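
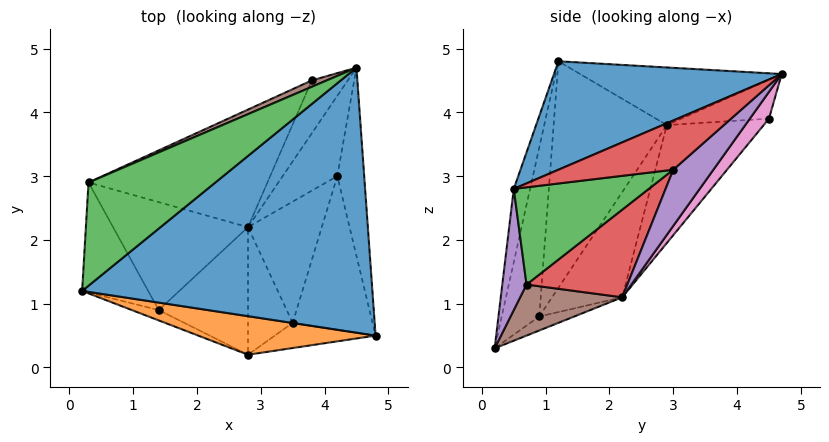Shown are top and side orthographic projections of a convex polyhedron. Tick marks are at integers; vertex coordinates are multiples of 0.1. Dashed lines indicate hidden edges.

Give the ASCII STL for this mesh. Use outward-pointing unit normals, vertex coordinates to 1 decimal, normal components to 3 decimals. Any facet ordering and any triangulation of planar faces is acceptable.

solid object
 facet normal 0.328 -0.352 0.877
  outer loop
   vertex 4.5 4.7 4.6
   vertex 0.2 1.2 4.8
   vertex 4.8 0.5 2.8
  endloop
 endfacet
 facet normal -0.073 -0.982 0.176
  outer loop
   vertex 2.8 0.2 0.3
   vertex 4.8 0.5 2.8
   vertex 0.2 1.2 4.8
  endloop
 endfacet
 facet normal -0.361 0.489 0.794
  outer loop
   vertex 0.3 2.9 3.8
   vertex 0.2 1.2 4.8
   vertex 4.5 4.7 4.6
  endloop
 endfacet
 facet normal 0.848 0.259 -0.463
  outer loop
   vertex 4.2 3.0 3.1
   vertex 4.5 4.7 4.6
   vertex 4.8 0.5 2.8
  endloop
 endfacet
 facet normal 0.644 0.439 -0.626
  outer loop
   vertex 2.8 2.2 1.1
   vertex 4.5 4.7 4.6
   vertex 4.2 3.0 3.1
  endloop
 endfacet
 facet normal -0.414 0.896 0.158
  outer loop
   vertex 3.8 4.5 3.9
   vertex 0.3 2.9 3.8
   vertex 4.5 4.7 4.6
  endloop
 endfacet
 facet normal 0.485 0.583 -0.652
  outer loop
   vertex 3.8 4.5 3.9
   vertex 4.5 4.7 4.6
   vertex 2.8 2.2 1.1
  endloop
 endfacet
 facet normal -0.343 0.782 -0.520
  outer loop
   vertex 3.8 4.5 3.9
   vertex 2.8 2.2 1.1
   vertex 0.3 2.9 3.8
  endloop
 endfacet
 facet normal -0.144 0.367 -0.919
  outer loop
   vertex 1.4 0.9 0.8
   vertex 2.8 2.2 1.1
   vertex 2.8 0.2 0.3
  endloop
 endfacet
 facet normal -0.470 0.645 -0.602
  outer loop
   vertex 1.4 0.9 0.8
   vertex 0.3 2.9 3.8
   vertex 2.8 2.2 1.1
  endloop
 endfacet
 facet normal -0.467 -0.881 -0.074
  outer loop
   vertex 1.4 0.9 0.8
   vertex 2.8 0.2 0.3
   vertex 0.2 1.2 4.8
  endloop
 endfacet
 facet normal -0.954 -0.108 -0.278
  outer loop
   vertex 1.4 0.9 0.8
   vertex 0.2 1.2 4.8
   vertex 0.3 2.9 3.8
  endloop
 endfacet
 facet normal 0.748 0.253 -0.614
  outer loop
   vertex 3.5 0.7 1.3
   vertex 4.2 3.0 3.1
   vertex 4.8 0.5 2.8
  endloop
 endfacet
 facet normal 0.738 0.262 -0.622
  outer loop
   vertex 3.5 0.7 1.3
   vertex 2.8 2.2 1.1
   vertex 4.2 3.0 3.1
  endloop
 endfacet
 facet normal 0.754 0.198 -0.627
  outer loop
   vertex 3.5 0.7 1.3
   vertex 4.8 0.5 2.8
   vertex 2.8 0.2 0.3
  endloop
 endfacet
 facet normal 0.728 0.255 -0.637
  outer loop
   vertex 3.5 0.7 1.3
   vertex 2.8 0.2 0.3
   vertex 2.8 2.2 1.1
  endloop
 endfacet
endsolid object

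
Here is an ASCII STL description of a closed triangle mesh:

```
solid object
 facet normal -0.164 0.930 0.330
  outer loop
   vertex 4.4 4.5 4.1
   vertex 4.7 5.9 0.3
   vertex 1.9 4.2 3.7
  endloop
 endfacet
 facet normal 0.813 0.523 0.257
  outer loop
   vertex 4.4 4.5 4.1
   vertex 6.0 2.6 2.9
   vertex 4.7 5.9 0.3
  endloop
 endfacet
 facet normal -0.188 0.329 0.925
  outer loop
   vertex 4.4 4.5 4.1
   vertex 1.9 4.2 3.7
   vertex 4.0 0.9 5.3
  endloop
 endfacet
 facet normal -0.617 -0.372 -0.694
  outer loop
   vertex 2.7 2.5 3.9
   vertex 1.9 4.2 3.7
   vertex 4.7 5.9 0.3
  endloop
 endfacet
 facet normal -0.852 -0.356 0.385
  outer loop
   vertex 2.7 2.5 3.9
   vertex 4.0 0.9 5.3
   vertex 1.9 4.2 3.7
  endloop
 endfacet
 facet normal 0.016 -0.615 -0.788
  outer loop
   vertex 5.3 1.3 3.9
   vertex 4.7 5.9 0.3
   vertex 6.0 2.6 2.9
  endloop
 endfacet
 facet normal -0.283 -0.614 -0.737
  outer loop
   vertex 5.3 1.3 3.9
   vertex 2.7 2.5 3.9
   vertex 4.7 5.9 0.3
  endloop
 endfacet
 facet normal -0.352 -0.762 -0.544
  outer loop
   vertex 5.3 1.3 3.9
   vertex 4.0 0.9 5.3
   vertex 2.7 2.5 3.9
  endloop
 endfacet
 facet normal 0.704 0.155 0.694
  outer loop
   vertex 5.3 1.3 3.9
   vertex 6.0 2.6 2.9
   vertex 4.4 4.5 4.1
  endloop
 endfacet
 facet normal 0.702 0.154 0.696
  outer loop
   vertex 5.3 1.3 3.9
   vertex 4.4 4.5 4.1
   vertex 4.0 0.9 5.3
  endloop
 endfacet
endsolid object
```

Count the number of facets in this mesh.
10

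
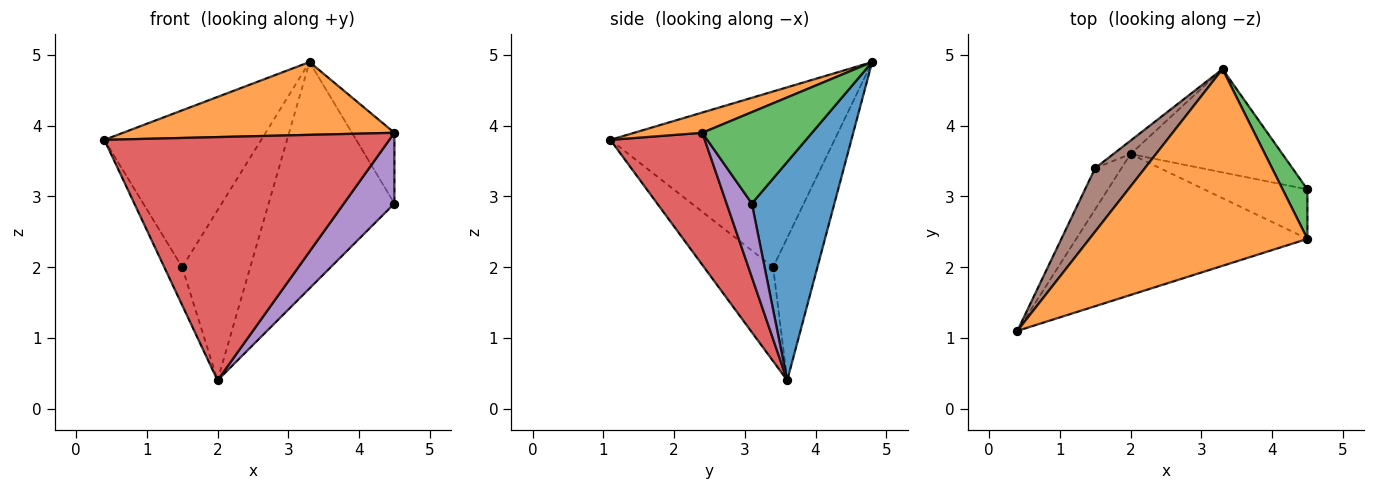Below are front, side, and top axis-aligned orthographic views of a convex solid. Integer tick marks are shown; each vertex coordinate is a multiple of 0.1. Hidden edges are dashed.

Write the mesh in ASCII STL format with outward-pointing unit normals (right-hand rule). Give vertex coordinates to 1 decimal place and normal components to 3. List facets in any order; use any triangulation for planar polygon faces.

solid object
 facet normal 0.513 0.781 -0.356
  outer loop
   vertex 2.0 3.6 0.4
   vertex 3.3 4.8 4.9
   vertex 4.5 3.1 2.9
  endloop
 endfacet
 facet normal 0.087 -0.346 0.934
  outer loop
   vertex 4.5 2.4 3.9
   vertex 3.3 4.8 4.9
   vertex 0.4 1.1 3.8
  endloop
 endfacet
 facet normal 0.904 0.350 0.245
  outer loop
   vertex 4.5 2.4 3.9
   vertex 4.5 3.1 2.9
   vertex 3.3 4.8 4.9
  endloop
 endfacet
 facet normal 0.275 -0.832 -0.482
  outer loop
   vertex 4.5 2.4 3.9
   vertex 0.4 1.1 3.8
   vertex 2.0 3.6 0.4
  endloop
 endfacet
 facet normal 0.379 -0.758 -0.531
  outer loop
   vertex 4.5 2.4 3.9
   vertex 2.0 3.6 0.4
   vertex 4.5 3.1 2.9
  endloop
 endfacet
 facet normal -0.798 0.558 0.226
  outer loop
   vertex 1.5 3.4 2.0
   vertex 0.4 1.1 3.8
   vertex 3.3 4.8 4.9
  endloop
 endfacet
 facet normal -0.934 0.242 -0.262
  outer loop
   vertex 1.5 3.4 2.0
   vertex 2.0 3.6 0.4
   vertex 0.4 1.1 3.8
  endloop
 endfacet
 facet normal -0.545 0.836 -0.066
  outer loop
   vertex 1.5 3.4 2.0
   vertex 3.3 4.8 4.9
   vertex 2.0 3.6 0.4
  endloop
 endfacet
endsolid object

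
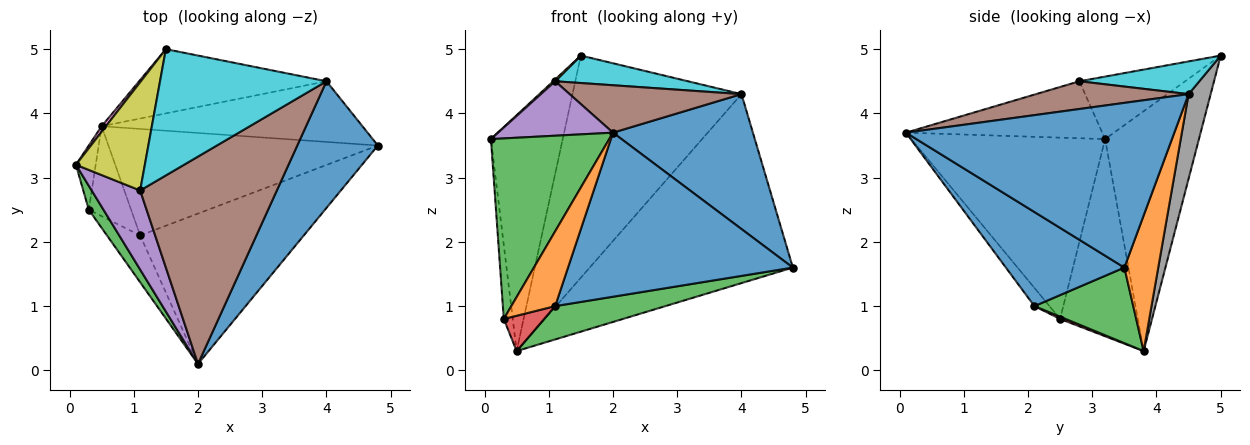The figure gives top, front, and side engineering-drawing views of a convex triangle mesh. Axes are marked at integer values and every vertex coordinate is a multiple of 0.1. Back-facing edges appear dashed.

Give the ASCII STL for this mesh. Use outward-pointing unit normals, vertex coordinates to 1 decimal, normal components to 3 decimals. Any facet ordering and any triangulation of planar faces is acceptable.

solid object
 facet normal 0.813 -0.424 0.398
  outer loop
   vertex 4.0 4.5 4.3
   vertex 2.0 0.1 3.7
   vertex 4.8 3.5 1.6
  endloop
 endfacet
 facet normal 0.157 0.940 -0.302
  outer loop
   vertex 4.0 4.5 4.3
   vertex 4.8 3.5 1.6
   vertex 0.5 3.8 0.3
  endloop
 endfacet
 facet normal -0.852 -0.520 0.069
  outer loop
   vertex 0.3 2.5 0.8
   vertex 2.0 0.1 3.7
   vertex 0.1 3.2 3.6
  endloop
 endfacet
 facet normal -0.989 0.114 -0.099
  outer loop
   vertex 0.3 2.5 0.8
   vertex 0.1 3.2 3.6
   vertex 0.5 3.8 0.3
  endloop
 endfacet
 facet normal -0.696 -0.407 0.592
  outer loop
   vertex 1.1 2.8 4.5
   vertex 0.1 3.2 3.6
   vertex 2.0 0.1 3.7
  endloop
 endfacet
 facet normal 0.194 -0.219 0.956
  outer loop
   vertex 1.1 2.8 4.5
   vertex 2.0 0.1 3.7
   vertex 4.0 4.5 4.3
  endloop
 endfacet
 facet normal -0.794 0.607 0.014
  outer loop
   vertex 1.5 5.0 4.9
   vertex 0.5 3.8 0.3
   vertex 0.1 3.2 3.6
  endloop
 endfacet
 facet normal 0.124 0.953 -0.276
  outer loop
   vertex 1.5 5.0 4.9
   vertex 4.0 4.5 4.3
   vertex 0.5 3.8 0.3
  endloop
 endfacet
 facet normal -0.672 -0.013 0.741
  outer loop
   vertex 1.5 5.0 4.9
   vertex 0.1 3.2 3.6
   vertex 1.1 2.8 4.5
  endloop
 endfacet
 facet normal 0.189 -0.209 0.960
  outer loop
   vertex 1.5 5.0 4.9
   vertex 1.1 2.8 4.5
   vertex 4.0 4.5 4.3
  endloop
 endfacet
 facet normal 0.362 -0.687 -0.630
  outer loop
   vertex 1.1 2.1 1.0
   vertex 4.8 3.5 1.6
   vertex 2.0 0.1 3.7
  endloop
 endfacet
 facet normal -0.279 -0.814 -0.510
  outer loop
   vertex 1.1 2.1 1.0
   vertex 2.0 0.1 3.7
   vertex 0.3 2.5 0.8
  endloop
 endfacet
 facet normal 0.259 -0.288 -0.922
  outer loop
   vertex 1.1 2.1 1.0
   vertex 0.5 3.8 0.3
   vertex 4.8 3.5 1.6
  endloop
 endfacet
 facet normal 0.050 -0.365 -0.930
  outer loop
   vertex 1.1 2.1 1.0
   vertex 0.3 2.5 0.8
   vertex 0.5 3.8 0.3
  endloop
 endfacet
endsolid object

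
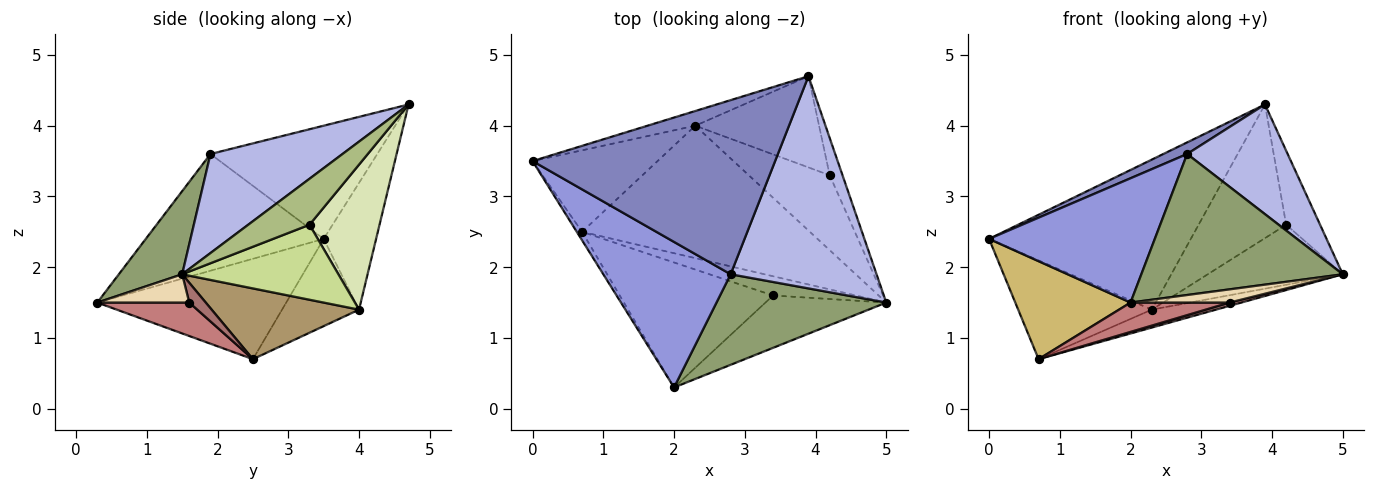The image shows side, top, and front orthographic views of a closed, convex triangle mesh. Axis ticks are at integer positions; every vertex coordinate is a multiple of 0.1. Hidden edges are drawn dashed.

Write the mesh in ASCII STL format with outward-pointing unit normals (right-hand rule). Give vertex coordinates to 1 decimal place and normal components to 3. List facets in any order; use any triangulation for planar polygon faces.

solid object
 facet normal -0.250 0.964 -0.094
  outer loop
   vertex 2.3 4.0 1.4
   vertex 0.0 3.5 2.4
   vertex 3.9 4.7 4.3
  endloop
 endfacet
 facet normal -0.422 -0.060 0.905
  outer loop
   vertex 2.8 1.9 3.6
   vertex 3.9 4.7 4.3
   vertex 0.0 3.5 2.4
  endloop
 endfacet
 facet normal -0.572 -0.533 0.624
  outer loop
   vertex 2.8 1.9 3.6
   vertex 0.0 3.5 2.4
   vertex 2.0 0.3 1.5
  endloop
 endfacet
 facet normal 0.516 -0.393 0.761
  outer loop
   vertex 2.8 1.9 3.6
   vertex 5.0 1.5 1.9
   vertex 3.9 4.7 4.3
  endloop
 endfacet
 facet normal 0.256 -0.813 0.522
  outer loop
   vertex 2.8 1.9 3.6
   vertex 2.0 0.3 1.5
   vertex 5.0 1.5 1.9
  endloop
 endfacet
 facet normal 0.850 0.470 -0.237
  outer loop
   vertex 4.2 3.3 2.6
   vertex 3.9 4.7 4.3
   vertex 5.0 1.5 1.9
  endloop
 endfacet
 facet normal 0.586 0.506 -0.632
  outer loop
   vertex 4.2 3.3 2.6
   vertex 5.0 1.5 1.9
   vertex 2.3 4.0 1.4
  endloop
 endfacet
 facet normal 0.551 0.689 -0.470
  outer loop
   vertex 4.2 3.3 2.6
   vertex 2.3 4.0 1.4
   vertex 3.9 4.7 4.3
  endloop
 endfacet
 facet normal 0.294 0.128 -0.947
  outer loop
   vertex 0.7 2.5 0.7
   vertex 2.3 4.0 1.4
   vertex 5.0 1.5 1.9
  endloop
 endfacet
 facet normal -0.853 -0.520 -0.045
  outer loop
   vertex 0.7 2.5 0.7
   vertex 2.0 0.3 1.5
   vertex 0.0 3.5 2.4
  endloop
 endfacet
 facet normal -0.406 0.705 -0.582
  outer loop
   vertex 0.7 2.5 0.7
   vertex 0.0 3.5 2.4
   vertex 2.3 4.0 1.4
  endloop
 endfacet
 facet normal 0.221 -0.239 -0.946
  outer loop
   vertex 3.4 1.6 1.5
   vertex 5.0 1.5 1.9
   vertex 2.0 0.3 1.5
  endloop
 endfacet
 facet normal 0.230 -0.164 -0.959
  outer loop
   vertex 3.4 1.6 1.5
   vertex 0.7 2.5 0.7
   vertex 5.0 1.5 1.9
  endloop
 endfacet
 facet normal 0.208 -0.224 -0.952
  outer loop
   vertex 3.4 1.6 1.5
   vertex 2.0 0.3 1.5
   vertex 0.7 2.5 0.7
  endloop
 endfacet
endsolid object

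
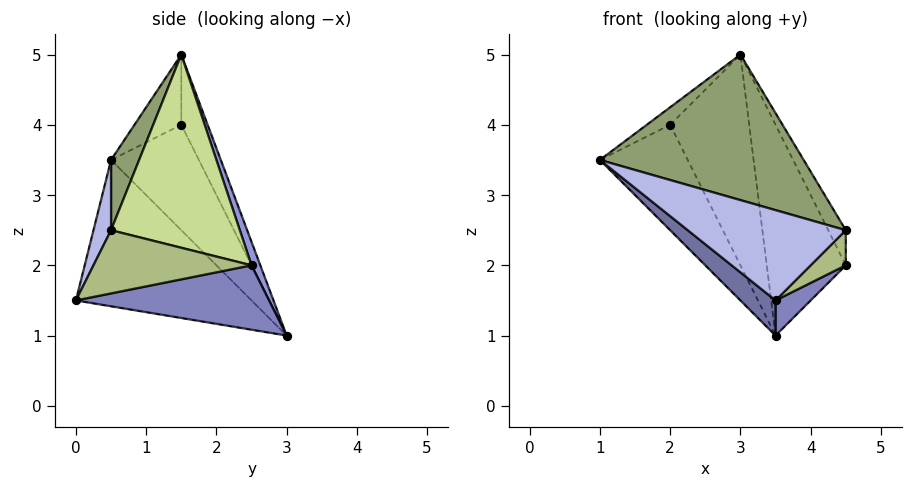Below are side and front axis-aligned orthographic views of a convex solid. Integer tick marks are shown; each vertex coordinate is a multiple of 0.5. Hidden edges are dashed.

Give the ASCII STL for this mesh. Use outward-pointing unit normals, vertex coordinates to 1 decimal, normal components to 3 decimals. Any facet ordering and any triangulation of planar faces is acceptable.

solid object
 facet normal -0.635 -0.127 -0.762
  outer loop
   vertex 3.5 3.0 1.0
   vertex 3.5 0.0 1.5
   vertex 1.0 0.5 3.5
  endloop
 endfacet
 facet normal 0.671 -0.122 -0.732
  outer loop
   vertex 3.5 3.0 1.0
   vertex 4.5 2.5 2.0
   vertex 3.5 0.0 1.5
  endloop
 endfacet
 facet normal 0.103 0.927 0.361
  outer loop
   vertex 3.5 3.0 1.0
   vertex 3.0 1.5 5.0
   vertex 4.5 2.5 2.0
  endloop
 endfacet
 facet normal 0.103 -0.927 0.361
  outer loop
   vertex 4.5 0.5 2.5
   vertex 1.0 0.5 3.5
   vertex 3.5 0.0 1.5
  endloop
 endfacet
 facet normal 0.123 -0.894 0.431
  outer loop
   vertex 4.5 0.5 2.5
   vertex 3.0 1.5 5.0
   vertex 1.0 0.5 3.5
  endloop
 endfacet
 facet normal 0.737 -0.164 -0.655
  outer loop
   vertex 4.5 0.5 2.5
   vertex 3.5 0.0 1.5
   vertex 4.5 2.5 2.0
  endloop
 endfacet
 facet normal 0.872 0.119 0.475
  outer loop
   vertex 4.5 0.5 2.5
   vertex 4.5 2.5 2.0
   vertex 3.0 1.5 5.0
  endloop
 endfacet
 facet normal -0.667 0.333 0.667
  outer loop
   vertex 2.0 1.5 4.0
   vertex 1.0 0.5 3.5
   vertex 3.0 1.5 5.0
  endloop
 endfacet
 facet normal -0.707 0.707 0.000
  outer loop
   vertex 2.0 1.5 4.0
   vertex 3.5 3.0 1.0
   vertex 1.0 0.5 3.5
  endloop
 endfacet
 facet normal -0.302 0.905 0.302
  outer loop
   vertex 2.0 1.5 4.0
   vertex 3.0 1.5 5.0
   vertex 3.5 3.0 1.0
  endloop
 endfacet
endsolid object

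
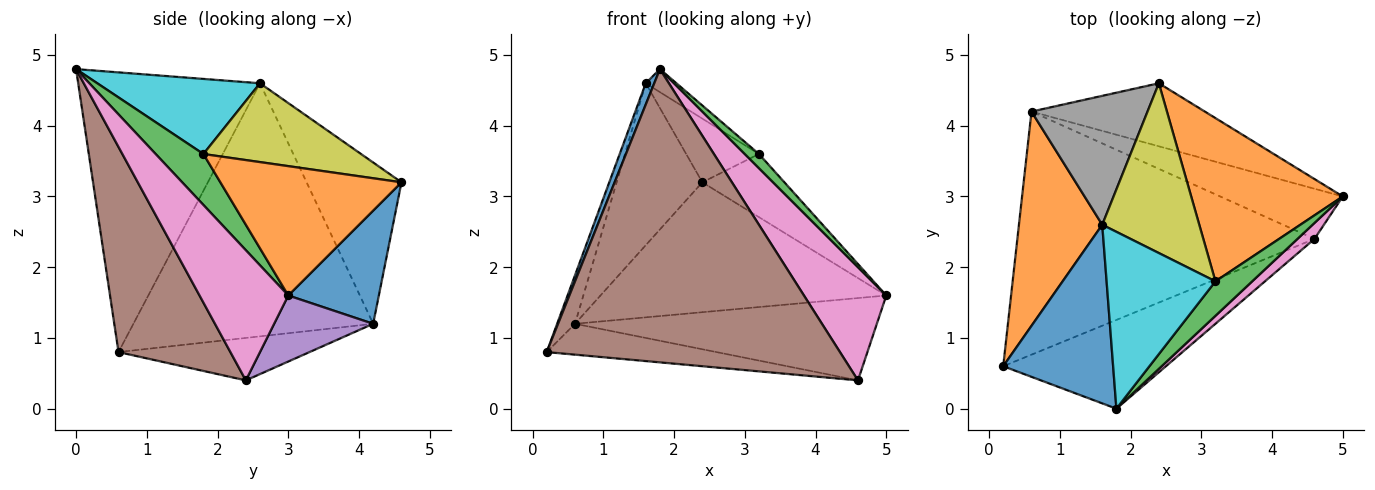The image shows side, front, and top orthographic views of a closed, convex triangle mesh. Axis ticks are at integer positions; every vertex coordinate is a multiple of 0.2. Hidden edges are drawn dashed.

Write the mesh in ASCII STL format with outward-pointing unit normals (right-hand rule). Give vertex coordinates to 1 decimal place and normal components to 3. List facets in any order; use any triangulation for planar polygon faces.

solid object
 facet normal 0.274 0.865 -0.420
  outer loop
   vertex 0.6 4.2 1.2
   vertex 2.4 4.6 3.2
   vertex 5.0 3.0 1.6
  endloop
 endfacet
 facet normal 0.623 0.282 0.730
  outer loop
   vertex 3.2 1.8 3.6
   vertex 5.0 3.0 1.6
   vertex 2.4 4.6 3.2
  endloop
 endfacet
 facet normal 0.788 -0.234 0.569
  outer loop
   vertex 3.2 1.8 3.6
   vertex 1.8 0.0 4.8
   vertex 5.0 3.0 1.6
  endloop
 endfacet
 facet normal -0.140 0.125 -0.982
  outer loop
   vertex 4.6 2.4 0.4
   vertex 0.2 0.6 0.8
   vertex 0.6 4.2 1.2
  endloop
 endfacet
 facet normal 0.270 0.822 -0.501
  outer loop
   vertex 4.6 2.4 0.4
   vertex 0.6 4.2 1.2
   vertex 5.0 3.0 1.6
  endloop
 endfacet
 facet normal 0.343 -0.899 -0.272
  outer loop
   vertex 4.6 2.4 0.4
   vertex 1.8 0.0 4.8
   vertex 0.2 0.6 0.8
  endloop
 endfacet
 facet normal 0.730 -0.677 0.095
  outer loop
   vertex 4.6 2.4 0.4
   vertex 5.0 3.0 1.6
   vertex 1.8 0.0 4.8
  endloop
 endfacet
 facet normal -0.655 0.591 0.471
  outer loop
   vertex 1.6 2.6 4.6
   vertex 2.4 4.6 3.2
   vertex 0.6 4.2 1.2
  endloop
 endfacet
 facet normal 0.605 0.279 0.745
  outer loop
   vertex 1.6 2.6 4.6
   vertex 3.2 1.8 3.6
   vertex 2.4 4.6 3.2
  endloop
 endfacet
 facet normal 0.565 0.106 0.818
  outer loop
   vertex 1.6 2.6 4.6
   vertex 1.8 0.0 4.8
   vertex 3.2 1.8 3.6
  endloop
 endfacet
 facet normal -0.930 -0.043 0.365
  outer loop
   vertex 1.6 2.6 4.6
   vertex 0.2 0.6 0.8
   vertex 1.8 0.0 4.8
  endloop
 endfacet
 facet normal -0.947 0.071 0.312
  outer loop
   vertex 1.6 2.6 4.6
   vertex 0.6 4.2 1.2
   vertex 0.2 0.6 0.8
  endloop
 endfacet
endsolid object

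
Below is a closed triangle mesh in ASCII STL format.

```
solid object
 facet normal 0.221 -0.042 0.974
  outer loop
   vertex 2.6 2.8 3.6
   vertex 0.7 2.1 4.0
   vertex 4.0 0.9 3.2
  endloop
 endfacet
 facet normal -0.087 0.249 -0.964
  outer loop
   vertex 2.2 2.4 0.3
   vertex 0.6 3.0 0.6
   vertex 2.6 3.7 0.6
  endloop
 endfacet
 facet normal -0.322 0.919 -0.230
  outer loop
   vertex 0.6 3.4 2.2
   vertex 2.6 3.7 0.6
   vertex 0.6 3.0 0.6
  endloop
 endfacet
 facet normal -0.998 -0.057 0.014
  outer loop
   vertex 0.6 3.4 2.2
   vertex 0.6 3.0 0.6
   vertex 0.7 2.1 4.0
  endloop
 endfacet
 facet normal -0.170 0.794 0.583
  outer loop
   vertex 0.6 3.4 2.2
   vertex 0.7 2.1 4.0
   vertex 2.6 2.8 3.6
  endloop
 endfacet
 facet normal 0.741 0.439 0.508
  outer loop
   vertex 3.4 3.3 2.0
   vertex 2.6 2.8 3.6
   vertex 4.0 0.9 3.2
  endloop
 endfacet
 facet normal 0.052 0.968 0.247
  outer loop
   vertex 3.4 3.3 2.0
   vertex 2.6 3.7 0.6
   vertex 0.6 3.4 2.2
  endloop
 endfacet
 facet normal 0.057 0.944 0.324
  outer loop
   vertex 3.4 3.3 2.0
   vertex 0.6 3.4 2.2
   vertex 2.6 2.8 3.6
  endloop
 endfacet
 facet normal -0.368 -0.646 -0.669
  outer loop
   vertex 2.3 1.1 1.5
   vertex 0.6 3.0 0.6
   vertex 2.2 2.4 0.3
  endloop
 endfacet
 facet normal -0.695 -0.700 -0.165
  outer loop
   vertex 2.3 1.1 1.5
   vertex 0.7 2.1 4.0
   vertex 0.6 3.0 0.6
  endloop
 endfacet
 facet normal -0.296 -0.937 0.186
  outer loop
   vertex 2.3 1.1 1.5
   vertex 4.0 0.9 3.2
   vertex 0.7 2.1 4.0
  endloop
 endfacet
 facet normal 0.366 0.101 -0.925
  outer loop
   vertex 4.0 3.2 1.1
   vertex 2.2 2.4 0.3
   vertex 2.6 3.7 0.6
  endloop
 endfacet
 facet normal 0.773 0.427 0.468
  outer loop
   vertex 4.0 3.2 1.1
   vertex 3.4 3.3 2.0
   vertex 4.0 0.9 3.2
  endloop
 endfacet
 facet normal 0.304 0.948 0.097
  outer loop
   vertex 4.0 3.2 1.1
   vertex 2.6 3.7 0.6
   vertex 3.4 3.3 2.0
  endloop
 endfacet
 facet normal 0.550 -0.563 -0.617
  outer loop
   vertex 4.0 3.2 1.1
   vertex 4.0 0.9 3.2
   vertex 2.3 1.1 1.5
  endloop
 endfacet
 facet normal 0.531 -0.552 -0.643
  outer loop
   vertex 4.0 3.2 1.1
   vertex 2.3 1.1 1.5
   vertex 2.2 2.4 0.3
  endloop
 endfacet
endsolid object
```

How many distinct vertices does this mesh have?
10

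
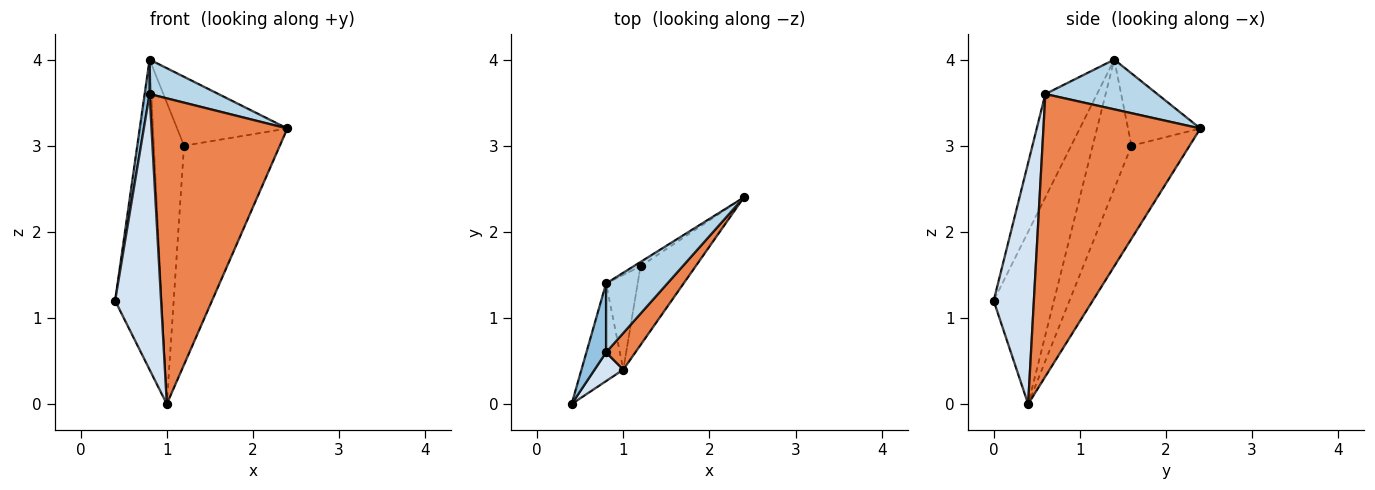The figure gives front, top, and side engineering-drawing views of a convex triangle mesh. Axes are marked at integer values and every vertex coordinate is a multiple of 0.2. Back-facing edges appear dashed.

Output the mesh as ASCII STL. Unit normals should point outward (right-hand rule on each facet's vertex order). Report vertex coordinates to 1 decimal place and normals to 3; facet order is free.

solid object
 facet normal -0.778 0.600 -0.189
  outer loop
   vertex 1.0 0.4 0.0
   vertex 0.4 0.0 1.2
   vertex 0.8 1.4 4.0
  endloop
 endfacet
 facet normal -0.978 -0.093 0.186
  outer loop
   vertex 0.8 0.6 3.6
   vertex 0.8 1.4 4.0
   vertex 0.4 0.0 1.2
  endloop
 endfacet
 facet normal 0.588 -0.362 0.724
  outer loop
   vertex 0.8 0.6 3.6
   vertex 2.4 2.4 3.2
   vertex 0.8 1.4 4.0
  endloop
 endfacet
 facet normal 0.656 -0.750 0.078
  outer loop
   vertex 0.8 0.6 3.6
   vertex 0.4 0.0 1.2
   vertex 1.0 0.4 0.0
  endloop
 endfacet
 facet normal 0.754 -0.653 0.078
  outer loop
   vertex 0.8 0.6 3.6
   vertex 1.0 0.4 0.0
   vertex 2.4 2.4 3.2
  endloop
 endfacet
 facet normal -0.548 0.835 -0.052
  outer loop
   vertex 1.2 1.6 3.0
   vertex 0.8 1.4 4.0
   vertex 2.4 2.4 3.2
  endloop
 endfacet
 facet normal -0.496 0.817 -0.294
  outer loop
   vertex 1.2 1.6 3.0
   vertex 2.4 2.4 3.2
   vertex 1.0 0.4 0.0
  endloop
 endfacet
 facet normal -0.775 0.603 -0.189
  outer loop
   vertex 1.2 1.6 3.0
   vertex 1.0 0.4 0.0
   vertex 0.8 1.4 4.0
  endloop
 endfacet
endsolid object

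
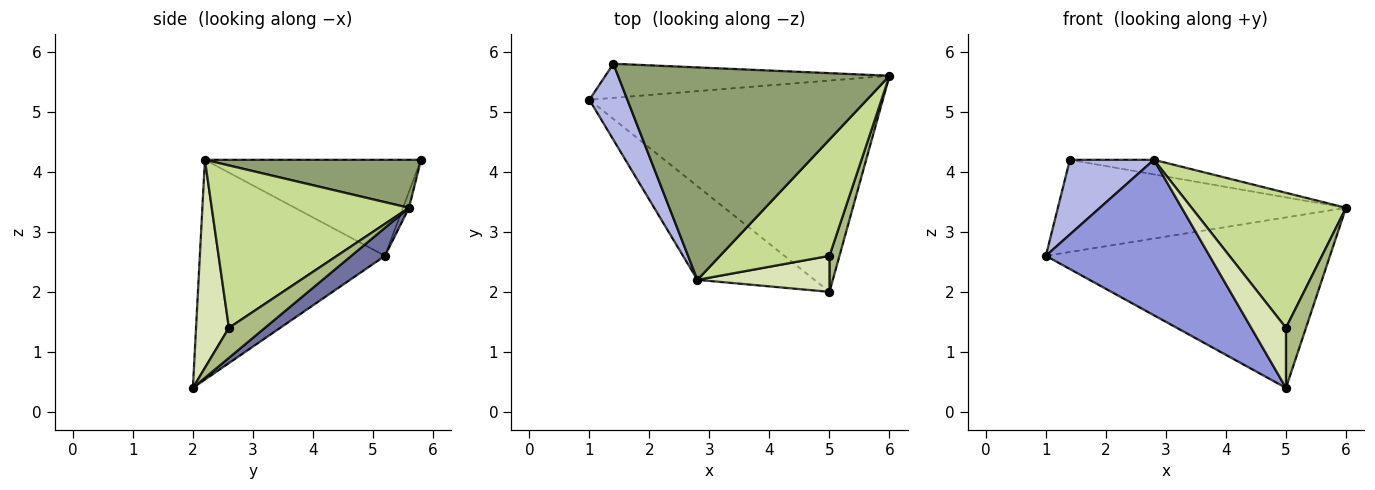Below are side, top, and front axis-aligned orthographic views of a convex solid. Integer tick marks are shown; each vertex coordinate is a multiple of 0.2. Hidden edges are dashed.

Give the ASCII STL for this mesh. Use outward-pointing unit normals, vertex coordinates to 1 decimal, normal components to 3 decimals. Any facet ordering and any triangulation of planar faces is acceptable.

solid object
 facet normal 0.074 0.626 -0.776
  outer loop
   vertex 5.0 2.0 0.4
   vertex 1.0 5.2 2.6
   vertex 6.0 5.6 3.4
  endloop
 endfacet
 facet normal -0.020 0.938 -0.347
  outer loop
   vertex 1.4 5.8 4.2
   vertex 6.0 5.6 3.4
   vertex 1.0 5.2 2.6
  endloop
 endfacet
 facet normal -0.696 -0.615 -0.371
  outer loop
   vertex 2.8 2.2 4.2
   vertex 1.0 5.2 2.6
   vertex 5.0 2.0 0.4
  endloop
 endfacet
 facet normal -0.874 -0.340 0.346
  outer loop
   vertex 2.8 2.2 4.2
   vertex 1.4 5.8 4.2
   vertex 1.0 5.2 2.6
  endloop
 endfacet
 facet normal 0.174 0.068 0.982
  outer loop
   vertex 2.8 2.2 4.2
   vertex 6.0 5.6 3.4
   vertex 1.4 5.8 4.2
  endloop
 endfacet
 facet normal 0.839 -0.466 0.280
  outer loop
   vertex 5.0 2.6 1.4
   vertex 5.0 2.0 0.4
   vertex 6.0 5.6 3.4
  endloop
 endfacet
 facet normal 0.696 -0.544 0.469
  outer loop
   vertex 5.0 2.6 1.4
   vertex 6.0 5.6 3.4
   vertex 2.8 2.2 4.2
  endloop
 endfacet
 facet normal 0.630 -0.666 0.400
  outer loop
   vertex 5.0 2.6 1.4
   vertex 2.8 2.2 4.2
   vertex 5.0 2.0 0.4
  endloop
 endfacet
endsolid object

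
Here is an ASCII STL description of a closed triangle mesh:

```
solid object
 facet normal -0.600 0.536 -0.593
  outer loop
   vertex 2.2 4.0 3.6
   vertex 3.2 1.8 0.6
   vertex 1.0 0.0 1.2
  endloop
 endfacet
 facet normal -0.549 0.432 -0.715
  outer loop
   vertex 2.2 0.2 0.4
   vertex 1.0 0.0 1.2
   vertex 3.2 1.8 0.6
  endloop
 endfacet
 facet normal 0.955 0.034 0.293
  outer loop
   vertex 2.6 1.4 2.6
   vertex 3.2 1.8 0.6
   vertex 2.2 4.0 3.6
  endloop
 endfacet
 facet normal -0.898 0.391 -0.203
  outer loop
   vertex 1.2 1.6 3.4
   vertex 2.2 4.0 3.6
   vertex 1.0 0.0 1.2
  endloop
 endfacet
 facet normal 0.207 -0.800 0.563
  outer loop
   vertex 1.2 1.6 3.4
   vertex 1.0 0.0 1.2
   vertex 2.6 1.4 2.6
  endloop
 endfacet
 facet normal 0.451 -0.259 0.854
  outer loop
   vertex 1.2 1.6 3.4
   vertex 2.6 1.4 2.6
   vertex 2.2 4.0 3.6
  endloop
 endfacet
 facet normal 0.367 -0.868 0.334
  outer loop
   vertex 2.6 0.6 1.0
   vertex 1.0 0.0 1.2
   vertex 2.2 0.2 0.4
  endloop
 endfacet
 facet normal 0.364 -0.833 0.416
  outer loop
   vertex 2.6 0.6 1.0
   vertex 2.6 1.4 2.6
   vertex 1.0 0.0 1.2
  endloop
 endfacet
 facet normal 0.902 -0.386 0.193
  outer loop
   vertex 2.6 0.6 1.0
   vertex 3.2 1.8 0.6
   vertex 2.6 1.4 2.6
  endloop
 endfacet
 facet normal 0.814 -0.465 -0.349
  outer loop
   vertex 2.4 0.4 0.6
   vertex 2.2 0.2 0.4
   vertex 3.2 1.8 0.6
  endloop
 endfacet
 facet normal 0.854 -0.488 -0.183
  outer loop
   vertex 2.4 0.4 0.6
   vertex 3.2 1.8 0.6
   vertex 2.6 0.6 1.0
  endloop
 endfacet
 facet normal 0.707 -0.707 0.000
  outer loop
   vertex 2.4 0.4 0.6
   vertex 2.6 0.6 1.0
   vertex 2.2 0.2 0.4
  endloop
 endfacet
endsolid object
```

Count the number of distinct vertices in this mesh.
8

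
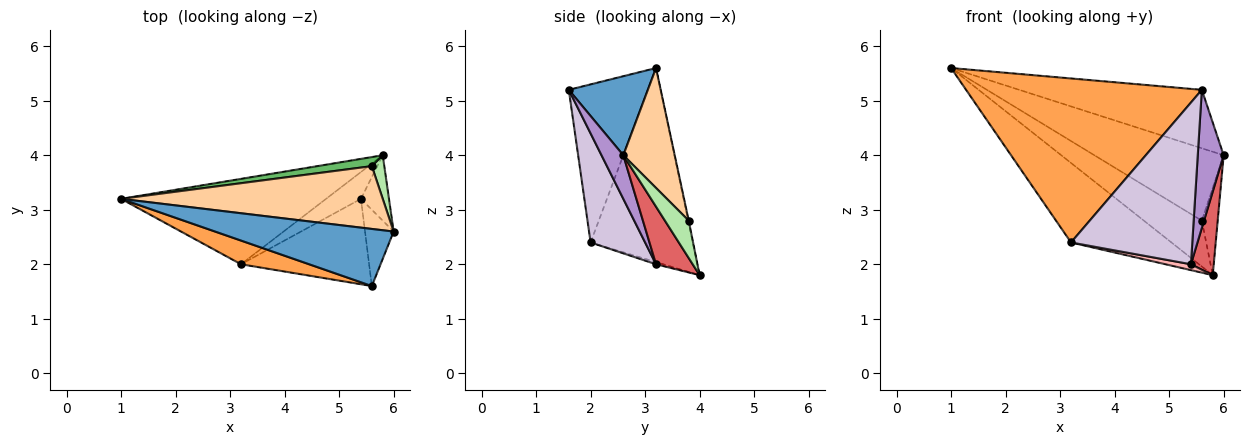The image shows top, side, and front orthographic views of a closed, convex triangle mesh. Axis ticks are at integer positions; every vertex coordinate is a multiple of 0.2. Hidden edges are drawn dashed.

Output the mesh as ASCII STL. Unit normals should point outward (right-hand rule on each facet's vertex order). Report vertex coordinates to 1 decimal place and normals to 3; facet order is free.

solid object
 facet normal 0.296 0.683 0.668
  outer loop
   vertex 5.6 1.6 5.2
   vertex 6.0 2.6 4.0
   vertex 1.0 3.2 5.6
  endloop
 endfacet
 facet normal -0.570 0.560 -0.602
  outer loop
   vertex 3.2 2.0 2.4
   vertex 1.0 3.2 5.6
   vertex 5.8 4.0 1.8
  endloop
 endfacet
 facet normal -0.315 -0.939 0.136
  outer loop
   vertex 3.2 2.0 2.4
   vertex 5.6 1.6 5.2
   vertex 1.0 3.2 5.6
  endloop
 endfacet
 facet normal 0.288 0.723 0.628
  outer loop
   vertex 5.6 3.8 2.8
   vertex 1.0 3.2 5.6
   vertex 6.0 2.6 4.0
  endloop
 endfacet
 facet normal -0.010 0.981 0.194
  outer loop
   vertex 5.6 3.8 2.8
   vertex 5.8 4.0 1.8
   vertex 1.0 3.2 5.6
  endloop
 endfacet
 facet normal 0.802 0.535 0.267
  outer loop
   vertex 5.6 3.8 2.8
   vertex 6.0 2.6 4.0
   vertex 5.8 4.0 1.8
  endloop
 endfacet
 facet normal 0.785 -0.488 -0.382
  outer loop
   vertex 5.4 3.2 2.0
   vertex 5.8 4.0 1.8
   vertex 6.0 2.6 4.0
  endloop
 endfacet
 facet normal -0.061 -0.213 -0.975
  outer loop
   vertex 5.4 3.2 2.0
   vertex 3.2 2.0 2.4
   vertex 5.8 4.0 1.8
  endloop
 endfacet
 facet normal 0.593 -0.705 -0.389
  outer loop
   vertex 5.4 3.2 2.0
   vertex 6.0 2.6 4.0
   vertex 5.6 1.6 5.2
  endloop
 endfacet
 facet normal 0.369 -0.822 -0.434
  outer loop
   vertex 5.4 3.2 2.0
   vertex 5.6 1.6 5.2
   vertex 3.2 2.0 2.4
  endloop
 endfacet
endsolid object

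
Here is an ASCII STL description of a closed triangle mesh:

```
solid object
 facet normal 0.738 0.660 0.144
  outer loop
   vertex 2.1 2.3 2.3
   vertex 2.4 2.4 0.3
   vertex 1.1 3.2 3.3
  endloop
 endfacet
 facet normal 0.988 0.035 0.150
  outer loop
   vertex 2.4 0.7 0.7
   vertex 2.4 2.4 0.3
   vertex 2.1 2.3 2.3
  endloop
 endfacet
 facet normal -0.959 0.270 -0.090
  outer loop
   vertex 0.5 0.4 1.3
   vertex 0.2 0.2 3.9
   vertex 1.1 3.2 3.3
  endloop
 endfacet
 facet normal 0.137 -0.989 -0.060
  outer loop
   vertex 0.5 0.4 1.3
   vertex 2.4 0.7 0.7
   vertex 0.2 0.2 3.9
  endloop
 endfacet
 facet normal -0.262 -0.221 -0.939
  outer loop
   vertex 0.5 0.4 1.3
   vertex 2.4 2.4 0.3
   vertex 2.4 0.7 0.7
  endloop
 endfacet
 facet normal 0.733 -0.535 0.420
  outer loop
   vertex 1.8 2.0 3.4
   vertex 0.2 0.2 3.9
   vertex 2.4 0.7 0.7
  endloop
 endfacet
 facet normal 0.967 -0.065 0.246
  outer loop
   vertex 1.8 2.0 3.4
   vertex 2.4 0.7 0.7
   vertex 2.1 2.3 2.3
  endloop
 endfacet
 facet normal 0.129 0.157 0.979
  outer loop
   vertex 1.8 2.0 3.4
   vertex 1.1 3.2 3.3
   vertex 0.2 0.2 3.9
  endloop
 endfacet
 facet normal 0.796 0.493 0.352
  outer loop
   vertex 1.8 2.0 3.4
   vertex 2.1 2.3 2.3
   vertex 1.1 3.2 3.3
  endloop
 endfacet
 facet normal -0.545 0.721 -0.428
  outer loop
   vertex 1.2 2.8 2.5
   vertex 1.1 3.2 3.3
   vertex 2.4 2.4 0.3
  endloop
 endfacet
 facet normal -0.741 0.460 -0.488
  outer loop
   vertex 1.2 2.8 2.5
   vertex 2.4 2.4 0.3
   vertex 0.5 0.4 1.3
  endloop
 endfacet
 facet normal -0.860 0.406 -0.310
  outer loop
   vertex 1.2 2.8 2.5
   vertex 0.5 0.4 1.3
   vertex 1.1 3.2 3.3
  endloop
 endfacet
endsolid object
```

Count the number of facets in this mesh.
12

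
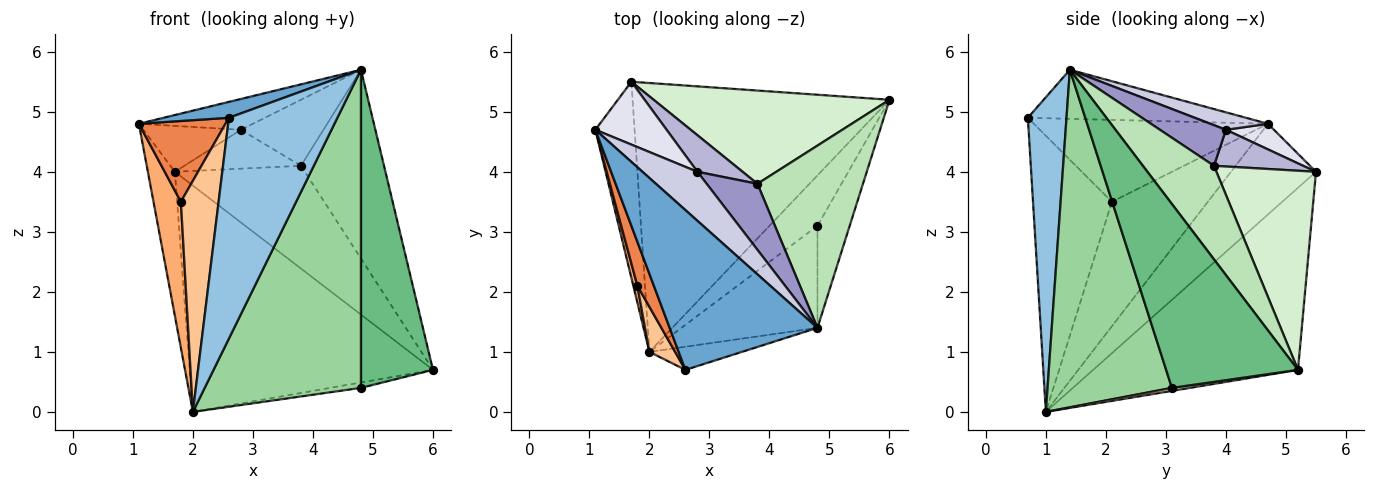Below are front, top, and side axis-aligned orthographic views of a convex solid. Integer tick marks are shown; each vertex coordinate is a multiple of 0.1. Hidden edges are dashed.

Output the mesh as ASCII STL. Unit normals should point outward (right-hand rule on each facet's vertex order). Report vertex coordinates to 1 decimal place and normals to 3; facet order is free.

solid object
 facet normal -0.314 -0.094 0.945
  outer loop
   vertex 4.8 1.4 5.7
   vertex 1.1 4.7 4.8
   vertex 2.6 0.7 4.9
  endloop
 endfacet
 facet normal 0.334 -0.937 -0.098
  outer loop
   vertex 4.8 1.4 5.7
   vertex 2.6 0.7 4.9
   vertex 2.0 1.0 0.0
  endloop
 endfacet
 facet normal -0.881 0.280 -0.381
  outer loop
   vertex 1.7 5.5 4.0
   vertex 2.0 1.0 0.0
   vertex 1.1 4.7 4.8
  endloop
 endfacet
 facet normal -0.477 0.566 -0.673
  outer loop
   vertex 1.7 5.5 4.0
   vertex 6.0 5.2 0.7
   vertex 2.0 1.0 0.0
  endloop
 endfacet
 facet normal -0.922 -0.341 0.186
  outer loop
   vertex 1.8 2.1 3.5
   vertex 2.6 0.7 4.9
   vertex 1.1 4.7 4.8
  endloop
 endfacet
 facet normal -0.961 -0.274 0.031
  outer loop
   vertex 1.8 2.1 3.5
   vertex 1.1 4.7 4.8
   vertex 2.0 1.0 0.0
  endloop
 endfacet
 facet normal -0.899 -0.430 0.084
  outer loop
   vertex 1.8 2.1 3.5
   vertex 2.0 1.0 0.0
   vertex 2.6 0.7 4.9
  endloop
 endfacet
 facet normal 0.062 0.106 -0.992
  outer loop
   vertex 4.8 3.1 0.4
   vertex 2.0 1.0 0.0
   vertex 6.0 5.2 0.7
  endloop
 endfacet
 facet normal 0.867 -0.474 -0.152
  outer loop
   vertex 4.8 3.1 0.4
   vertex 6.0 5.2 0.7
   vertex 4.8 1.4 5.7
  endloop
 endfacet
 facet normal 0.604 -0.759 -0.243
  outer loop
   vertex 4.8 3.1 0.4
   vertex 4.8 1.4 5.7
   vertex 2.0 1.0 0.0
  endloop
 endfacet
 facet normal 0.524 0.613 0.591
  outer loop
   vertex 3.8 3.8 4.1
   vertex 4.8 1.4 5.7
   vertex 6.0 5.2 0.7
  endloop
 endfacet
 facet normal 0.494 0.644 0.585
  outer loop
   vertex 3.8 3.8 4.1
   vertex 6.0 5.2 0.7
   vertex 1.7 5.5 4.0
  endloop
 endfacet
 facet normal 0.492 0.615 0.615
  outer loop
   vertex 2.8 4.0 4.7
   vertex 4.8 1.4 5.7
   vertex 3.8 3.8 4.1
  endloop
 endfacet
 facet normal 0.487 0.636 0.599
  outer loop
   vertex 2.8 4.0 4.7
   vertex 3.8 3.8 4.1
   vertex 1.7 5.5 4.0
  endloop
 endfacet
 facet normal 0.260 0.514 0.817
  outer loop
   vertex 2.8 4.0 4.7
   vertex 1.1 4.7 4.8
   vertex 4.8 1.4 5.7
  endloop
 endfacet
 facet normal 0.279 0.566 0.776
  outer loop
   vertex 2.8 4.0 4.7
   vertex 1.7 5.5 4.0
   vertex 1.1 4.7 4.8
  endloop
 endfacet
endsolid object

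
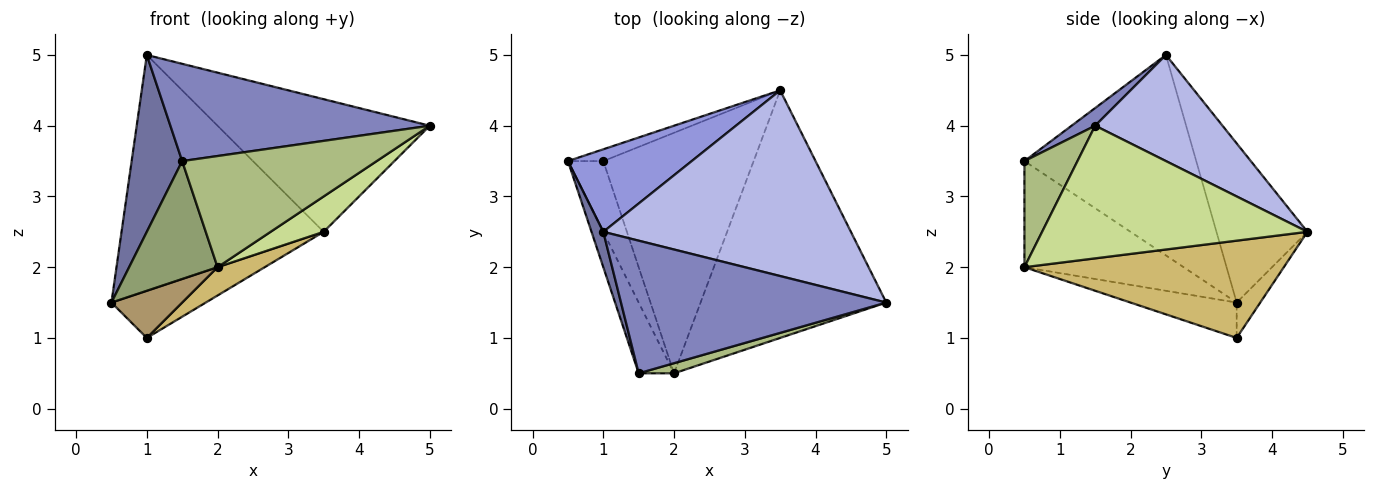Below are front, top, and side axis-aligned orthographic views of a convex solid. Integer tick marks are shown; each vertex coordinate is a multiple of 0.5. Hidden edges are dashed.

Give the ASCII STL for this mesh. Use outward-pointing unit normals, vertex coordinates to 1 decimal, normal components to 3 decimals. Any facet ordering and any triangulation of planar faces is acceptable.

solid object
 facet normal -0.958 -0.282 0.056
  outer loop
   vertex 1.0 2.5 5.0
   vertex 0.5 3.5 1.5
   vertex 1.5 0.5 3.5
  endloop
 endfacet
 facet normal 0.054 -0.591 0.805
  outer loop
   vertex 1.0 2.5 5.0
   vertex 1.5 0.5 3.5
   vertex 5.0 1.5 4.0
  endloop
 endfacet
 facet normal -0.391 0.869 0.304
  outer loop
   vertex 3.5 4.5 2.5
   vertex 0.5 3.5 1.5
   vertex 1.0 2.5 5.0
  endloop
 endfacet
 facet normal 0.329 0.549 0.768
  outer loop
   vertex 3.5 4.5 2.5
   vertex 1.0 2.5 5.0
   vertex 5.0 1.5 4.0
  endloop
 endfacet
 facet normal -0.839 -0.466 -0.280
  outer loop
   vertex 2.0 0.5 2.0
   vertex 1.5 0.5 3.5
   vertex 0.5 3.5 1.5
  endloop
 endfacet
 facet normal 0.262 -0.961 0.087
  outer loop
   vertex 2.0 0.5 2.0
   vertex 5.0 1.5 4.0
   vertex 1.5 0.5 3.5
  endloop
 endfacet
 facet normal 0.577 -0.115 -0.808
  outer loop
   vertex 2.0 0.5 2.0
   vertex 3.5 4.5 2.5
   vertex 5.0 1.5 4.0
  endloop
 endfacet
 facet normal -0.236 0.943 -0.236
  outer loop
   vertex 1.0 3.5 1.0
   vertex 0.5 3.5 1.5
   vertex 3.5 4.5 2.5
  endloop
 endfacet
 facet normal -0.640 -0.426 -0.640
  outer loop
   vertex 1.0 3.5 1.0
   vertex 2.0 0.5 2.0
   vertex 0.5 3.5 1.5
  endloop
 endfacet
 facet normal 0.541 -0.098 -0.836
  outer loop
   vertex 1.0 3.5 1.0
   vertex 3.5 4.5 2.5
   vertex 2.0 0.5 2.0
  endloop
 endfacet
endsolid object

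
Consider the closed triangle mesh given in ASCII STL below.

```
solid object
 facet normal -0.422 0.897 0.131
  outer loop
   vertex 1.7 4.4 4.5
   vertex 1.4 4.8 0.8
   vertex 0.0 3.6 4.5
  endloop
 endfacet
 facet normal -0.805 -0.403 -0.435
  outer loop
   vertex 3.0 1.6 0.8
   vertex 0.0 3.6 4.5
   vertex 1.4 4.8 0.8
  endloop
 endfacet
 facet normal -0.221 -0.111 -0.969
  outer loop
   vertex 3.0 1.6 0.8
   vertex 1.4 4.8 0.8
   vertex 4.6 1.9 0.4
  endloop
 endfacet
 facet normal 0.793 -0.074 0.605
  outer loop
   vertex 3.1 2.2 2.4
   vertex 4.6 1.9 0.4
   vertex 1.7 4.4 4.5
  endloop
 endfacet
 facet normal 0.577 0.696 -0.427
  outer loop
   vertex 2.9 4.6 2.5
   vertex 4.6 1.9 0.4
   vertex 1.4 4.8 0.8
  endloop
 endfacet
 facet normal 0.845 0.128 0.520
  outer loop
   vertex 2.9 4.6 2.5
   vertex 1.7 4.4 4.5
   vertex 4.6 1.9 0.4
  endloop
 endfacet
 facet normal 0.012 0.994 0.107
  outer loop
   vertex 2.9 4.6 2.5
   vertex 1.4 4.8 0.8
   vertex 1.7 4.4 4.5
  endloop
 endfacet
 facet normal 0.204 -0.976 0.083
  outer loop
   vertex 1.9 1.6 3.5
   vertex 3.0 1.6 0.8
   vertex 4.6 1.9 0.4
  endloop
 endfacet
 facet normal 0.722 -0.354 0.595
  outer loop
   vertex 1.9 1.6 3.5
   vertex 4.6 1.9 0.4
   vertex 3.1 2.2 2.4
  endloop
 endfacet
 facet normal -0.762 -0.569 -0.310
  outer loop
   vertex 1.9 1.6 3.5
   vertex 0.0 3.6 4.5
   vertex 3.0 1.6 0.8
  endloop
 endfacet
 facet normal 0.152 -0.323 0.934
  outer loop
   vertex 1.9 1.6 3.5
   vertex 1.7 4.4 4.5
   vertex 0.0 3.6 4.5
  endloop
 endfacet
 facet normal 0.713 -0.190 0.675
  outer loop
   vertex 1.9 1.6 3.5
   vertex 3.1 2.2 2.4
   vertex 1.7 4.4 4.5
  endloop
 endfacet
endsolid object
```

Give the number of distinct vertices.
8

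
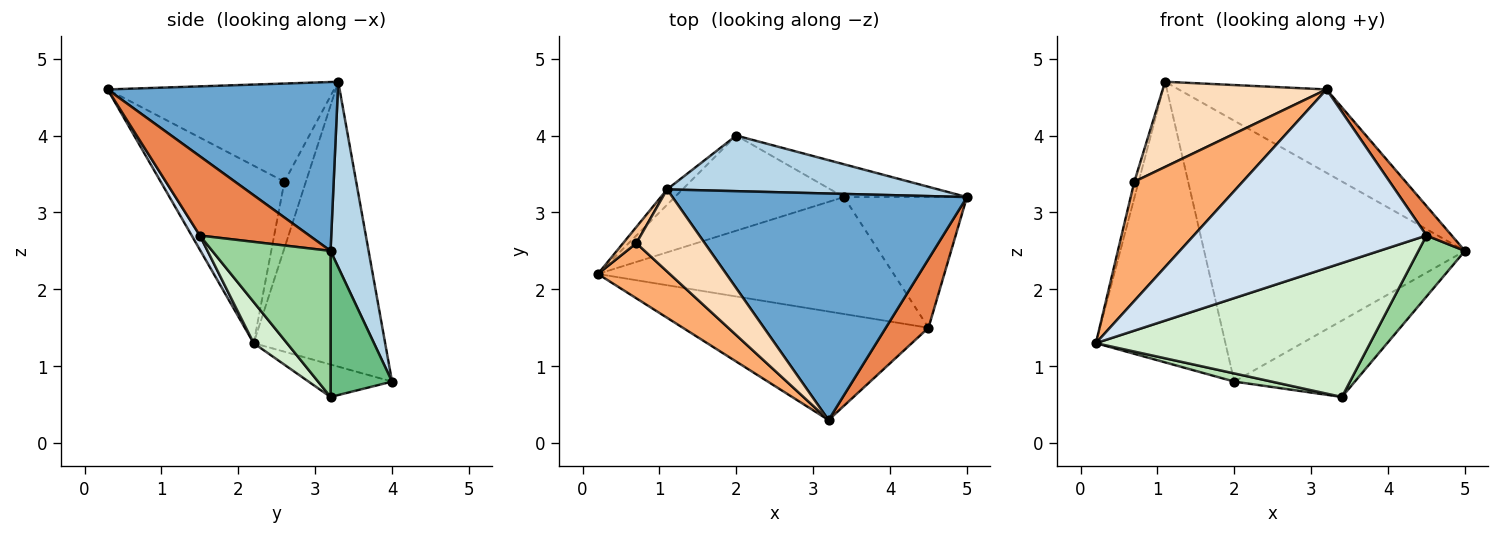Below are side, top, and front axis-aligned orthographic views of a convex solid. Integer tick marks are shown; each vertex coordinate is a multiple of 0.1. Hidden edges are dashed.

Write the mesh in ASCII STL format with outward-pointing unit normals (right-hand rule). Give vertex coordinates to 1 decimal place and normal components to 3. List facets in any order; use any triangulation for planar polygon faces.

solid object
 facet normal 0.474 0.304 0.826
  outer loop
   vertex 1.1 3.3 4.7
   vertex 3.2 0.3 4.6
   vertex 5.0 3.2 2.5
  endloop
 endfacet
 facet normal -0.712 0.701 -0.038
  outer loop
   vertex 2.0 4.0 0.8
   vertex 0.2 2.2 1.3
   vertex 1.1 3.3 4.7
  endloop
 endfacet
 facet normal 0.141 0.968 0.206
  outer loop
   vertex 2.0 4.0 0.8
   vertex 1.1 3.3 4.7
   vertex 5.0 3.2 2.5
  endloop
 endfacet
 facet normal 0.030 -0.854 -0.519
  outer loop
   vertex 4.5 1.5 2.7
   vertex 3.2 0.3 4.6
   vertex 0.2 2.2 1.3
  endloop
 endfacet
 facet normal 0.863 -0.199 0.465
  outer loop
   vertex 4.5 1.5 2.7
   vertex 5.0 3.2 2.5
   vertex 3.2 0.3 4.6
  endloop
 endfacet
 facet normal -0.720 -0.630 0.291
  outer loop
   vertex 0.7 2.6 3.4
   vertex 0.2 2.2 1.3
   vertex 3.2 0.3 4.6
  endloop
 endfacet
 facet normal -0.962 0.192 0.192
  outer loop
   vertex 0.7 2.6 3.4
   vertex 1.1 3.3 4.7
   vertex 0.2 2.2 1.3
  endloop
 endfacet
 facet normal -0.706 -0.510 0.492
  outer loop
   vertex 0.7 2.6 3.4
   vertex 3.2 0.3 4.6
   vertex 1.1 3.3 4.7
  endloop
 endfacet
 facet normal 0.424 0.832 -0.357
  outer loop
   vertex 3.4 3.2 0.6
   vertex 2.0 4.0 0.8
   vertex 5.0 3.2 2.5
  endloop
 endfacet
 facet normal 0.732 -0.288 -0.617
  outer loop
   vertex 3.4 3.2 0.6
   vertex 5.0 3.2 2.5
   vertex 4.5 1.5 2.7
  endloop
 endfacet
 facet normal -0.188 -0.084 -0.979
  outer loop
   vertex 3.4 3.2 0.6
   vertex 0.2 2.2 1.3
   vertex 2.0 4.0 0.8
  endloop
 endfacet
 facet normal 0.091 -0.750 -0.655
  outer loop
   vertex 3.4 3.2 0.6
   vertex 4.5 1.5 2.7
   vertex 0.2 2.2 1.3
  endloop
 endfacet
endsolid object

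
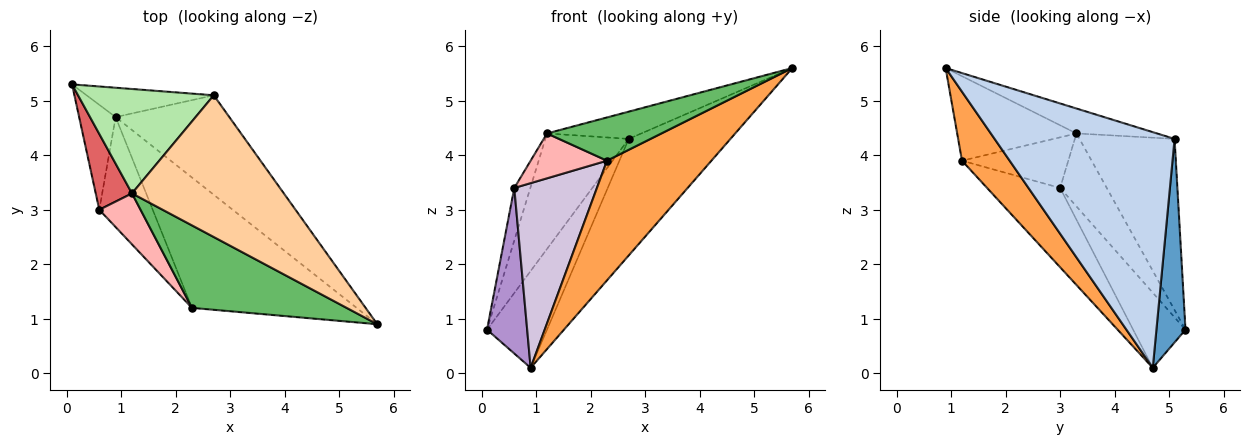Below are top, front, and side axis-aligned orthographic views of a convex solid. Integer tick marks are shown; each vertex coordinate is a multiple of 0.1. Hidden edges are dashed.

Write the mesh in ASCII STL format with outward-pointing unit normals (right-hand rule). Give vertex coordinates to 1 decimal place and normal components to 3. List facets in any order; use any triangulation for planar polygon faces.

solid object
 facet normal 0.421 0.868 -0.263
  outer loop
   vertex 2.7 5.1 4.3
   vertex 0.9 4.7 0.1
   vertex 0.1 5.3 0.8
  endloop
 endfacet
 facet normal 0.803 0.454 -0.387
  outer loop
   vertex 2.7 5.1 4.3
   vertex 5.7 0.9 5.6
   vertex 0.9 4.7 0.1
  endloop
 endfacet
 facet normal 0.295 -0.646 -0.704
  outer loop
   vertex 2.3 1.2 3.9
   vertex 0.9 4.7 0.1
   vertex 5.7 0.9 5.6
  endloop
 endfacet
 facet normal -0.159 0.186 0.969
  outer loop
   vertex 1.2 3.3 4.4
   vertex 5.7 0.9 5.6
   vertex 2.7 5.1 4.3
  endloop
 endfacet
 facet normal -0.436 -0.418 0.797
  outer loop
   vertex 1.2 3.3 4.4
   vertex 2.3 1.2 3.9
   vertex 5.7 0.9 5.6
  endloop
 endfacet
 facet normal -0.646 0.567 0.512
  outer loop
   vertex 1.2 3.3 4.4
   vertex 2.7 5.1 4.3
   vertex 0.1 5.3 0.8
  endloop
 endfacet
 facet normal -0.856 0.295 0.425
  outer loop
   vertex 0.6 3.0 3.4
   vertex 1.2 3.3 4.4
   vertex 0.1 5.3 0.8
  endloop
 endfacet
 facet normal -0.677 -0.486 0.552
  outer loop
   vertex 0.6 3.0 3.4
   vertex 2.3 1.2 3.9
   vertex 1.2 3.3 4.4
  endloop
 endfacet
 facet normal -0.741 -0.568 -0.360
  outer loop
   vertex 0.6 3.0 3.4
   vertex 0.1 5.3 0.8
   vertex 0.9 4.7 0.1
  endloop
 endfacet
 facet normal -0.605 -0.684 -0.407
  outer loop
   vertex 0.6 3.0 3.4
   vertex 0.9 4.7 0.1
   vertex 2.3 1.2 3.9
  endloop
 endfacet
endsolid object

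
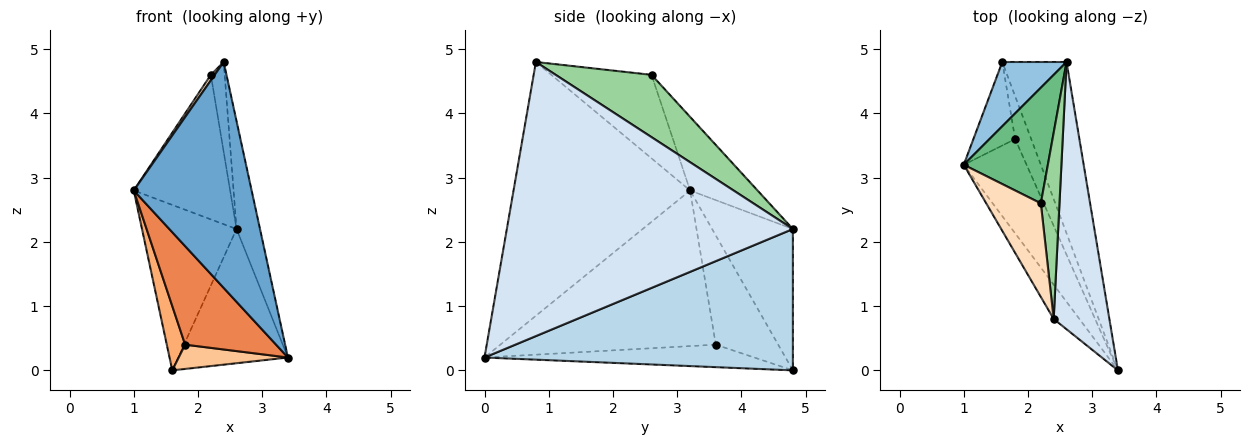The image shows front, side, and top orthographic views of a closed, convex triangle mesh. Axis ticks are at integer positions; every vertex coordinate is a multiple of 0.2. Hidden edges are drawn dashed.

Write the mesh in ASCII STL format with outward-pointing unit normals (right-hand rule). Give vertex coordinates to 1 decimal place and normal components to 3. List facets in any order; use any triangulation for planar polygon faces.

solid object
 facet normal -0.829 -0.553 -0.084
  outer loop
   vertex 2.4 0.8 4.8
   vertex 1.0 3.2 2.8
   vertex 3.4 0.0 0.2
  endloop
 endfacet
 facet normal -0.623 0.729 0.283
  outer loop
   vertex 2.6 4.8 2.2
   vertex 1.6 4.8 0.0
   vertex 1.0 3.2 2.8
  endloop
 endfacet
 facet normal 0.866 0.308 -0.394
  outer loop
   vertex 2.6 4.8 2.2
   vertex 3.4 0.0 0.2
   vertex 1.6 4.8 0.0
  endloop
 endfacet
 facet normal 0.977 0.080 0.198
  outer loop
   vertex 2.6 4.8 2.2
   vertex 2.4 0.8 4.8
   vertex 3.4 0.0 0.2
  endloop
 endfacet
 facet normal -0.864 -0.364 -0.349
  outer loop
   vertex 1.8 3.6 0.4
   vertex 3.4 0.0 0.2
   vertex 1.0 3.2 2.8
  endloop
 endfacet
 facet normal -0.901 -0.265 -0.344
  outer loop
   vertex 1.8 3.6 0.4
   vertex 1.0 3.2 2.8
   vertex 1.6 4.8 0.0
  endloop
 endfacet
 facet normal -0.773 -0.313 -0.552
  outer loop
   vertex 1.8 3.6 0.4
   vertex 1.6 4.8 0.0
   vertex 3.4 0.0 0.2
  endloop
 endfacet
 facet normal -0.837 -0.032 0.547
  outer loop
   vertex 2.2 2.6 4.6
   vertex 1.0 3.2 2.8
   vertex 2.4 0.8 4.8
  endloop
 endfacet
 facet normal -0.480 0.685 0.548
  outer loop
   vertex 2.2 2.6 4.6
   vertex 2.6 4.8 2.2
   vertex 1.0 3.2 2.8
  endloop
 endfacet
 facet normal 0.949 0.137 0.284
  outer loop
   vertex 2.2 2.6 4.6
   vertex 2.4 0.8 4.8
   vertex 2.6 4.8 2.2
  endloop
 endfacet
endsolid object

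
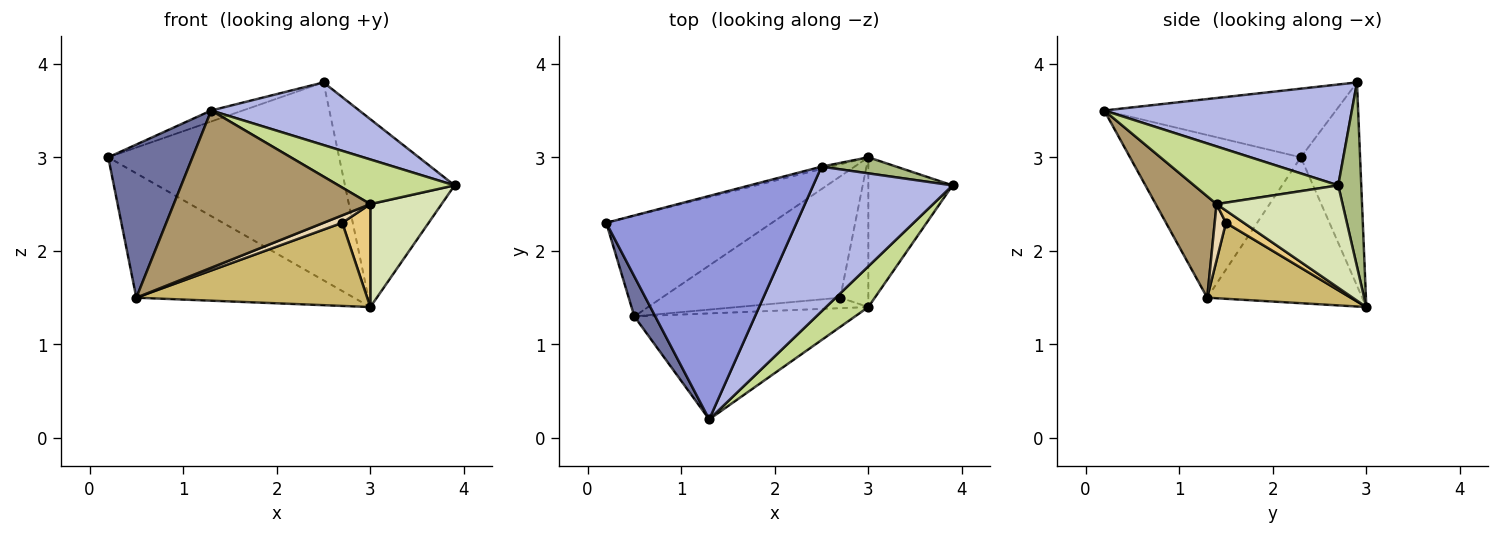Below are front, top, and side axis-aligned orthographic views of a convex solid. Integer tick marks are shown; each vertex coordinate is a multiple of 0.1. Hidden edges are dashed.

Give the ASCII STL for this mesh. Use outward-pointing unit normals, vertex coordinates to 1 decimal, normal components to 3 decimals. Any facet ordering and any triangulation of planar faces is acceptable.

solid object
 facet normal -0.891 -0.439 0.115
  outer loop
   vertex 0.5 1.3 1.5
   vertex 1.3 0.2 3.5
   vertex 0.2 2.3 3.0
  endloop
 endfacet
 facet normal -0.484 0.680 -0.550
  outer loop
   vertex 0.5 1.3 1.5
   vertex 0.2 2.3 3.0
   vertex 3.0 3.0 1.4
  endloop
 endfacet
 facet normal -0.339 0.046 0.940
  outer loop
   vertex 2.5 2.9 3.8
   vertex 0.2 2.3 3.0
   vertex 1.3 0.2 3.5
  endloop
 endfacet
 facet normal 0.553 -0.331 0.764
  outer loop
   vertex 2.5 2.9 3.8
   vertex 1.3 0.2 3.5
   vertex 3.9 2.7 2.7
  endloop
 endfacet
 facet normal -0.249 0.969 -0.011
  outer loop
   vertex 2.5 2.9 3.8
   vertex 3.0 3.0 1.4
   vertex 0.2 2.3 3.0
  endloop
 endfacet
 facet normal 0.205 0.975 0.083
  outer loop
   vertex 2.5 2.9 3.8
   vertex 3.9 2.7 2.7
   vertex 3.0 3.0 1.4
  endloop
 endfacet
 facet normal 0.676 -0.545 0.496
  outer loop
   vertex 3.0 1.4 2.5
   vertex 3.9 2.7 2.7
   vertex 1.3 0.2 3.5
  endloop
 endfacet
 facet normal 0.708 -0.400 -0.582
  outer loop
   vertex 3.0 1.4 2.5
   vertex 3.0 3.0 1.4
   vertex 3.9 2.7 2.7
  endloop
 endfacet
 facet normal 0.249 -0.803 -0.541
  outer loop
   vertex 3.0 1.4 2.5
   vertex 1.3 0.2 3.5
   vertex 0.5 1.3 1.5
  endloop
 endfacet
 facet normal 0.331 -0.533 -0.778
  outer loop
   vertex 2.7 1.5 2.3
   vertex 0.5 1.3 1.5
   vertex 3.0 3.0 1.4
  endloop
 endfacet
 facet normal 0.339 -0.533 -0.775
  outer loop
   vertex 2.7 1.5 2.3
   vertex 3.0 3.0 1.4
   vertex 3.0 1.4 2.5
  endloop
 endfacet
 facet normal 0.329 -0.549 -0.768
  outer loop
   vertex 2.7 1.5 2.3
   vertex 3.0 1.4 2.5
   vertex 0.5 1.3 1.5
  endloop
 endfacet
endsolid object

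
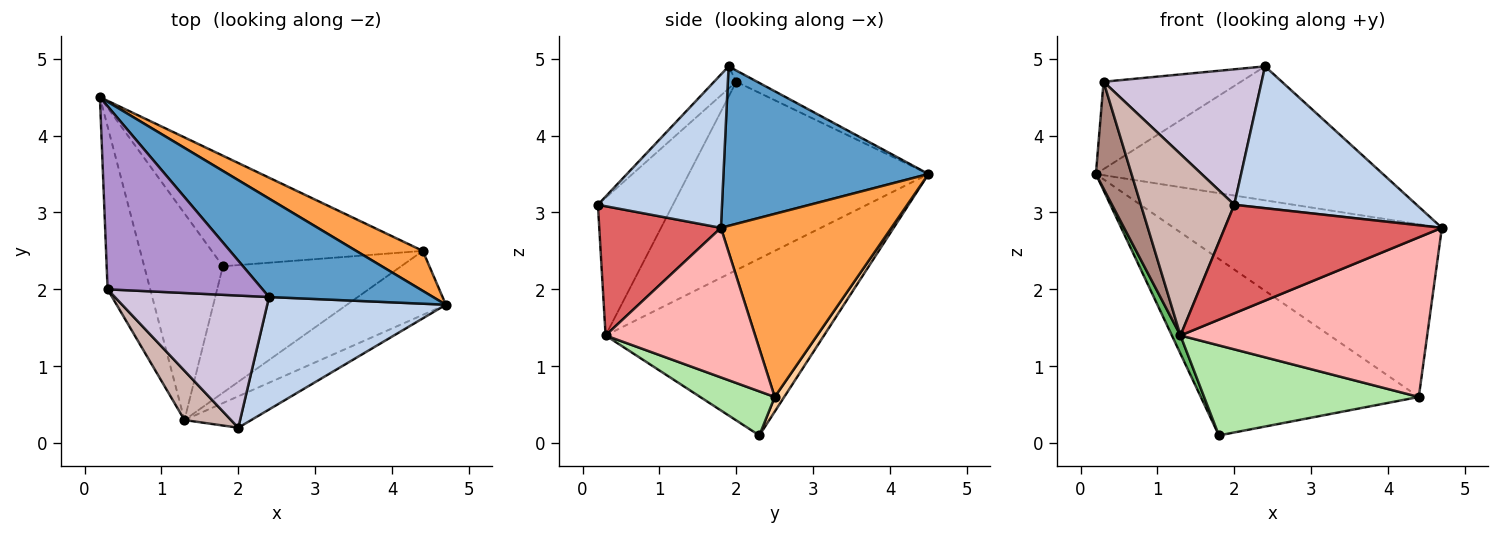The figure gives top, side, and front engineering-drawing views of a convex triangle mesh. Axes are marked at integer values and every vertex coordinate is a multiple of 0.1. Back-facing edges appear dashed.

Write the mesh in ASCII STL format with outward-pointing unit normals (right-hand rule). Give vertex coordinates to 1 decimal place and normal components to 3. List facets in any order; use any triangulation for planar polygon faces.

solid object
 facet normal 0.499 0.698 0.513
  outer loop
   vertex 2.4 1.9 4.9
   vertex 4.7 1.8 2.8
   vertex 0.2 4.5 3.5
  endloop
 endfacet
 facet normal 0.471 -0.691 0.548
  outer loop
   vertex 2.4 1.9 4.9
   vertex 2.0 0.2 3.1
   vertex 4.7 1.8 2.8
  endloop
 endfacet
 facet normal 0.527 0.828 0.192
  outer loop
   vertex 4.4 2.5 0.6
   vertex 0.2 4.5 3.5
   vertex 4.7 1.8 2.8
  endloop
 endfacet
 facet normal 0.037 0.847 -0.531
  outer loop
   vertex 4.4 2.5 0.6
   vertex 1.8 2.3 0.1
   vertex 0.2 4.5 3.5
  endloop
 endfacet
 facet normal -0.913 -0.036 -0.406
  outer loop
   vertex 1.3 0.3 1.4
   vertex 0.2 4.5 3.5
   vertex 1.8 2.3 0.1
  endloop
 endfacet
 facet normal 0.197 -0.568 -0.799
  outer loop
   vertex 1.3 0.3 1.4
   vertex 1.8 2.3 0.1
   vertex 4.4 2.5 0.6
  endloop
 endfacet
 facet normal 0.474 -0.846 -0.245
  outer loop
   vertex 1.3 0.3 1.4
   vertex 4.7 1.8 2.8
   vertex 2.0 0.2 3.1
  endloop
 endfacet
 facet normal 0.490 -0.809 -0.324
  outer loop
   vertex 1.3 0.3 1.4
   vertex 4.4 2.5 0.6
   vertex 4.7 1.8 2.8
  endloop
 endfacet
 facet normal -0.065 0.430 0.901
  outer loop
   vertex 0.3 2.0 4.7
   vertex 2.4 1.9 4.9
   vertex 0.2 4.5 3.5
  endloop
 endfacet
 facet normal -0.100 -0.712 0.695
  outer loop
   vertex 0.3 2.0 4.7
   vertex 2.0 0.2 3.1
   vertex 2.4 1.9 4.9
  endloop
 endfacet
 facet normal -0.965 -0.144 -0.219
  outer loop
   vertex 0.3 2.0 4.7
   vertex 0.2 4.5 3.5
   vertex 1.3 0.3 1.4
  endloop
 endfacet
 facet normal -0.613 -0.763 0.207
  outer loop
   vertex 0.3 2.0 4.7
   vertex 1.3 0.3 1.4
   vertex 2.0 0.2 3.1
  endloop
 endfacet
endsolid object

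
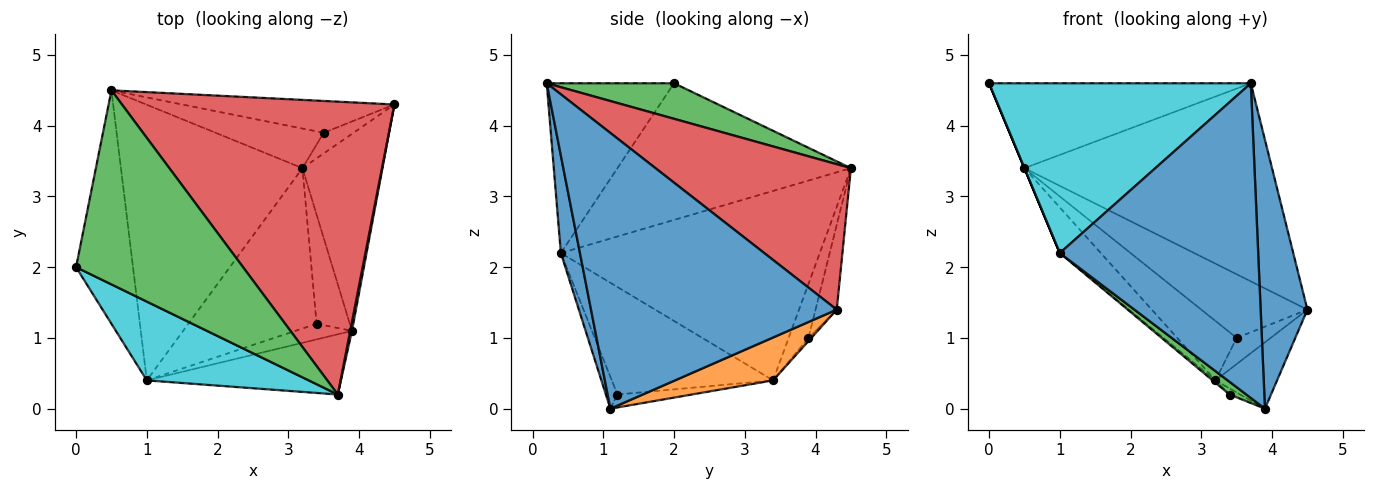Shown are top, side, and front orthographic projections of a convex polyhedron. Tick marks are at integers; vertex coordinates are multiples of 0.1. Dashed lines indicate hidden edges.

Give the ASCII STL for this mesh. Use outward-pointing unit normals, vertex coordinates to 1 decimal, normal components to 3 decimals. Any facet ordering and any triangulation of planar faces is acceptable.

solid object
 facet normal 0.982 -0.187 0.006
  outer loop
   vertex 3.9 1.1 0.0
   vertex 4.5 4.3 1.4
   vertex 3.7 0.2 4.6
  endloop
 endfacet
 facet normal 0.453 0.285 -0.845
  outer loop
   vertex 3.2 3.4 0.4
   vertex 4.5 4.3 1.4
   vertex 3.9 1.1 0.0
  endloop
 endfacet
 facet normal 0.191 0.393 0.899
  outer loop
   vertex 0.5 4.5 3.4
   vertex 0.0 2.0 4.6
   vertex 3.7 0.2 4.6
  endloop
 endfacet
 facet normal 0.404 0.512 0.758
  outer loop
   vertex 0.5 4.5 3.4
   vertex 3.7 0.2 4.6
   vertex 4.5 4.3 1.4
  endloop
 endfacet
 facet normal -0.065 0.782 -0.619
  outer loop
   vertex 3.5 3.9 1.0
   vertex 4.5 4.3 1.4
   vertex 3.2 3.4 0.4
  endloop
 endfacet
 facet normal -0.176 0.880 -0.440
  outer loop
   vertex 3.5 3.9 1.0
   vertex 0.5 4.5 3.4
   vertex 4.5 4.3 1.4
  endloop
 endfacet
 facet normal -0.267 0.802 -0.535
  outer loop
   vertex 3.5 3.9 1.0
   vertex 3.2 3.4 0.4
   vertex 0.5 4.5 3.4
  endloop
 endfacet
 facet normal -0.717 0.114 -0.687
  outer loop
   vertex 1.0 0.4 2.2
   vertex 0.5 4.5 3.4
   vertex 3.2 3.4 0.4
  endloop
 endfacet
 facet normal -0.923 0.000 -0.385
  outer loop
   vertex 1.0 0.4 2.2
   vertex 0.0 2.0 4.6
   vertex 0.5 4.5 3.4
  endloop
 endfacet
 facet normal -0.404 -0.830 0.385
  outer loop
   vertex 1.0 0.4 2.2
   vertex 3.7 0.2 4.6
   vertex 0.0 2.0 4.6
  endloop
 endfacet
 facet normal 0.094 -0.978 -0.187
  outer loop
   vertex 1.0 0.4 2.2
   vertex 3.9 1.1 0.0
   vertex 3.7 0.2 4.6
  endloop
 endfacet
 facet normal -0.362 0.052 -0.931
  outer loop
   vertex 3.4 1.2 0.2
   vertex 3.2 3.4 0.4
   vertex 3.9 1.1 0.0
  endloop
 endfacet
 facet normal -0.400 -0.578 -0.711
  outer loop
   vertex 3.4 1.2 0.2
   vertex 3.9 1.1 0.0
   vertex 1.0 0.4 2.2
  endloop
 endfacet
 facet normal -0.642 0.011 -0.766
  outer loop
   vertex 3.4 1.2 0.2
   vertex 1.0 0.4 2.2
   vertex 3.2 3.4 0.4
  endloop
 endfacet
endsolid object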